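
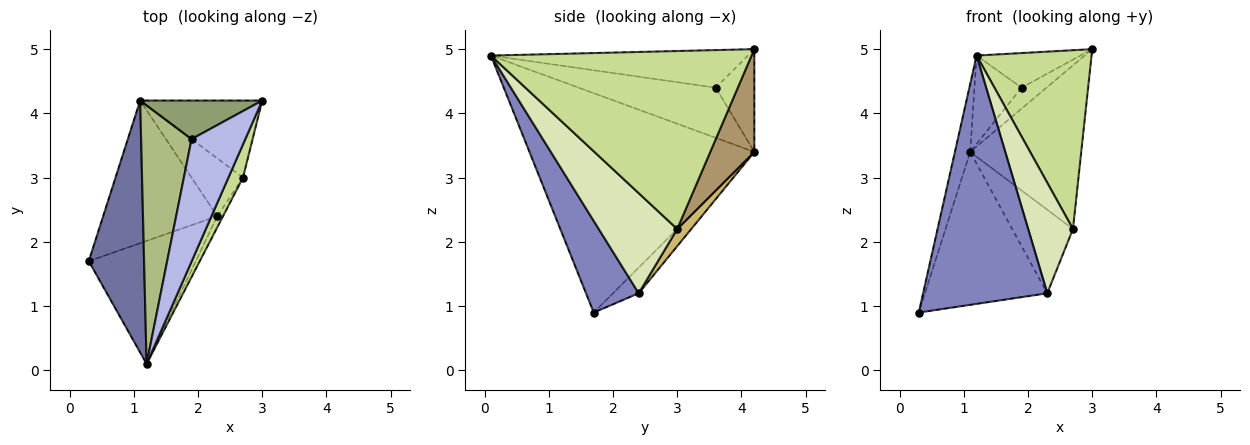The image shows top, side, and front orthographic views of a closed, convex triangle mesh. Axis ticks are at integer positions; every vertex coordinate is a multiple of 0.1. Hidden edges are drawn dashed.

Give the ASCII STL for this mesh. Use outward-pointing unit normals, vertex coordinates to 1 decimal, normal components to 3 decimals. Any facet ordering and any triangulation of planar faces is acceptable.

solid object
 facet normal -0.968 0.066 0.244
  outer loop
   vertex 1.1 4.2 3.4
   vertex 0.3 1.7 0.9
   vertex 1.2 0.1 4.9
  endloop
 endfacet
 facet normal 0.355 -0.838 -0.415
  outer loop
   vertex 2.3 2.4 1.2
   vertex 1.2 0.1 4.9
   vertex 0.3 1.7 0.9
  endloop
 endfacet
 facet normal -0.152 0.723 -0.674
  outer loop
   vertex 2.3 2.4 1.2
   vertex 0.3 1.7 0.9
   vertex 1.1 4.2 3.4
  endloop
 endfacet
 facet normal -0.559 0.226 0.798
  outer loop
   vertex 1.9 3.6 4.4
   vertex 1.2 0.1 4.9
   vertex 3.0 4.2 5.0
  endloop
 endfacet
 facet normal -0.595 0.384 0.706
  outer loop
   vertex 1.9 3.6 4.4
   vertex 3.0 4.2 5.0
   vertex 1.1 4.2 3.4
  endloop
 endfacet
 facet normal -0.685 0.235 0.689
  outer loop
   vertex 1.9 3.6 4.4
   vertex 1.1 4.2 3.4
   vertex 1.2 0.1 4.9
  endloop
 endfacet
 facet normal 0.912 -0.402 0.075
  outer loop
   vertex 2.7 3.0 2.2
   vertex 3.0 4.2 5.0
   vertex 1.2 0.1 4.9
  endloop
 endfacet
 facet normal 0.867 -0.495 -0.050
  outer loop
   vertex 2.7 3.0 2.2
   vertex 1.2 0.1 4.9
   vertex 2.3 2.4 1.2
  endloop
 endfacet
 facet normal 0.338 0.851 -0.401
  outer loop
   vertex 2.7 3.0 2.2
   vertex 1.1 4.2 3.4
   vertex 3.0 4.2 5.0
  endloop
 endfacet
 facet normal 0.186 0.808 -0.559
  outer loop
   vertex 2.7 3.0 2.2
   vertex 2.3 2.4 1.2
   vertex 1.1 4.2 3.4
  endloop
 endfacet
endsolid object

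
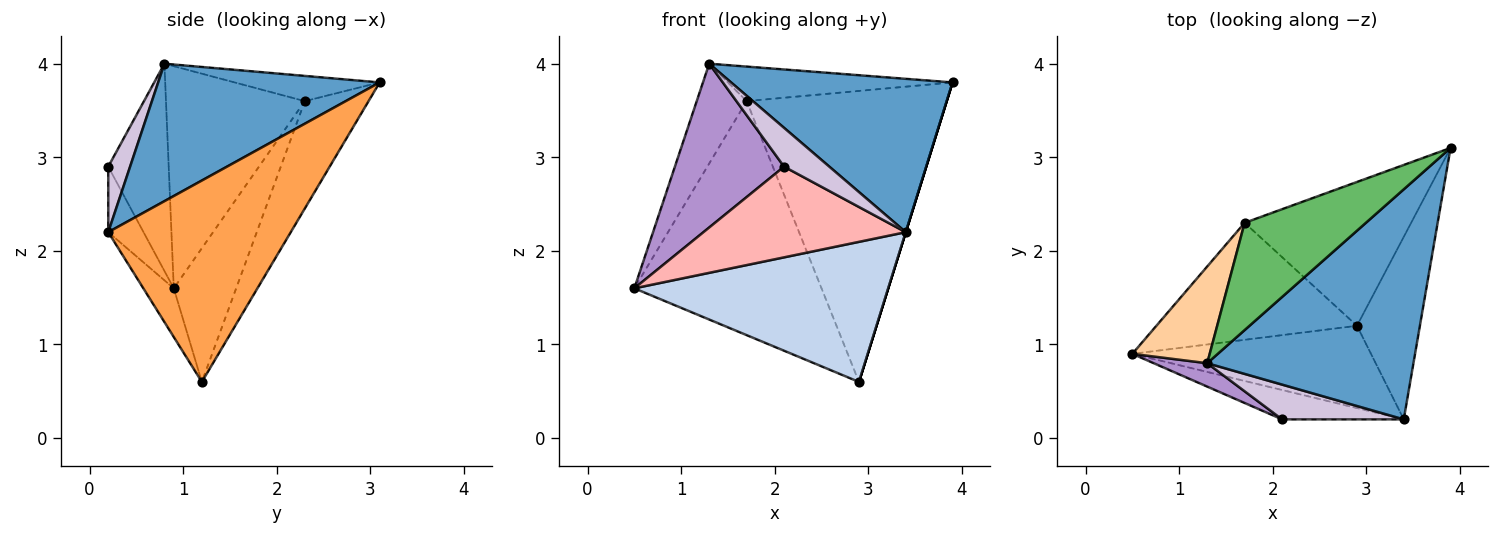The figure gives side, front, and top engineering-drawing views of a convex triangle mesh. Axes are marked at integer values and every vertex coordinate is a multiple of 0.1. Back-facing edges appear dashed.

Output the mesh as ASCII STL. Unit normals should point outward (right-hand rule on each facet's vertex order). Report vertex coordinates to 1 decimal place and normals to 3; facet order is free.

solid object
 facet normal 0.485 -0.485 0.728
  outer loop
   vertex 1.3 0.8 4.0
   vertex 3.4 0.2 2.2
   vertex 3.9 3.1 3.8
  endloop
 endfacet
 facet normal -0.103 -0.858 -0.504
  outer loop
   vertex 2.9 1.2 0.6
   vertex 3.4 0.2 2.2
   vertex 0.5 0.9 1.6
  endloop
 endfacet
 facet normal 0.954 0.000 -0.298
  outer loop
   vertex 2.9 1.2 0.6
   vertex 3.9 3.1 3.8
   vertex 3.4 0.2 2.2
  endloop
 endfacet
 facet normal -0.894 0.322 0.311
  outer loop
   vertex 1.7 2.3 3.6
   vertex 0.5 0.9 1.6
   vertex 1.3 0.8 4.0
  endloop
 endfacet
 facet normal -0.194 0.301 0.934
  outer loop
   vertex 1.7 2.3 3.6
   vertex 1.3 0.8 4.0
   vertex 3.9 3.1 3.8
  endloop
 endfacet
 facet normal -0.286 0.857 -0.429
  outer loop
   vertex 1.7 2.3 3.6
   vertex 2.9 1.2 0.6
   vertex 0.5 0.9 1.6
  endloop
 endfacet
 facet normal -0.275 0.862 -0.426
  outer loop
   vertex 1.7 2.3 3.6
   vertex 3.9 3.1 3.8
   vertex 2.9 1.2 0.6
  endloop
 endfacet
 facet normal -0.164 -0.939 -0.304
  outer loop
   vertex 2.1 0.2 2.9
   vertex 0.5 0.9 1.6
   vertex 3.4 0.2 2.2
  endloop
 endfacet
 facet normal -0.481 -0.868 0.124
  outer loop
   vertex 2.1 0.2 2.9
   vertex 1.3 0.8 4.0
   vertex 0.5 0.9 1.6
  endloop
 endfacet
 facet normal 0.338 -0.701 0.628
  outer loop
   vertex 2.1 0.2 2.9
   vertex 3.4 0.2 2.2
   vertex 1.3 0.8 4.0
  endloop
 endfacet
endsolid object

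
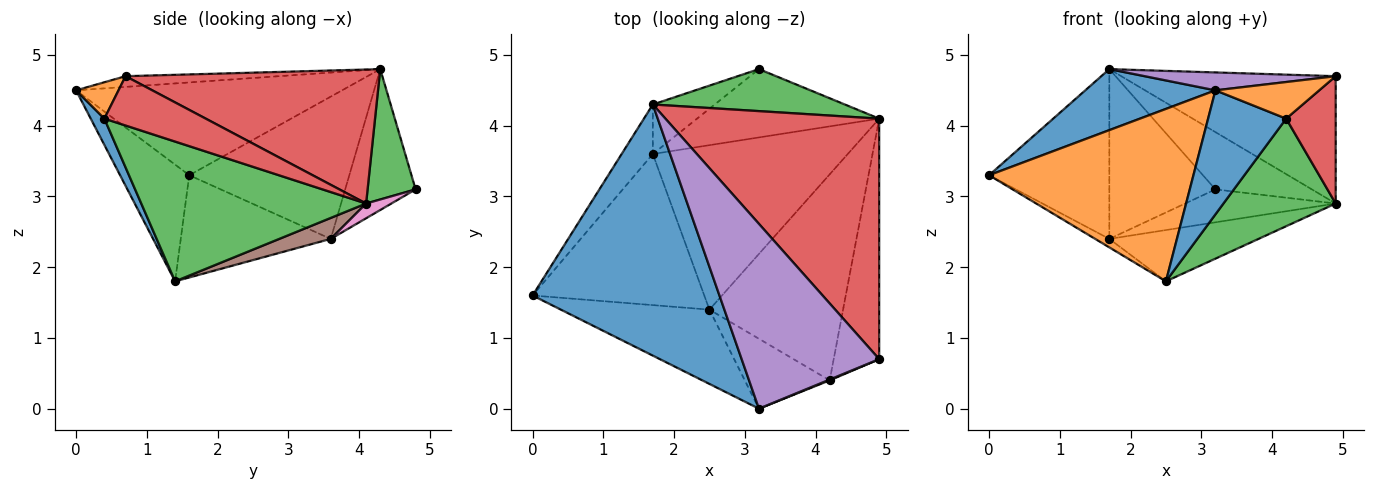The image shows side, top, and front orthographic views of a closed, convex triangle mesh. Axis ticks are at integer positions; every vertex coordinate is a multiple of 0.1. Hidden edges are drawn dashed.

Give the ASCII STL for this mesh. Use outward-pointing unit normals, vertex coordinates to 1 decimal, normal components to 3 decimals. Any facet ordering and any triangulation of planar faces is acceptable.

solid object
 facet normal -0.435 -0.213 0.875
  outer loop
   vertex 1.7 4.3 4.8
   vertex 0.0 1.6 3.3
   vertex 3.2 0.0 4.5
  endloop
 endfacet
 facet normal -0.297 -0.877 -0.378
  outer loop
   vertex 2.5 1.4 1.8
   vertex 3.2 0.0 4.5
   vertex 0.0 1.6 3.3
  endloop
 endfacet
 facet normal 0.373 0.748 0.549
  outer loop
   vertex 3.2 4.8 3.1
   vertex 1.7 4.3 4.8
   vertex 4.9 4.1 2.9
  endloop
 endfacet
 facet normal 0.485 0.409 0.773
  outer loop
   vertex 4.9 0.7 4.7
   vertex 4.9 4.1 2.9
   vertex 1.7 4.3 4.8
  endloop
 endfacet
 facet normal -0.077 -0.096 0.992
  outer loop
   vertex 4.9 0.7 4.7
   vertex 1.7 4.3 4.8
   vertex 3.2 0.0 4.5
  endloop
 endfacet
 facet normal 0.102 0.296 -0.950
  outer loop
   vertex 1.7 3.6 2.4
   vertex 4.9 4.1 2.9
   vertex 2.5 1.4 1.8
  endloop
 endfacet
 facet normal 0.073 0.433 -0.898
  outer loop
   vertex 1.7 3.6 2.4
   vertex 3.2 4.8 3.1
   vertex 4.9 4.1 2.9
  endloop
 endfacet
 facet normal -0.511 0.048 -0.858
  outer loop
   vertex 1.7 3.6 2.4
   vertex 2.5 1.4 1.8
   vertex 0.0 1.6 3.3
  endloop
 endfacet
 facet normal -0.787 0.592 -0.173
  outer loop
   vertex 1.7 3.6 2.4
   vertex 0.0 1.6 3.3
   vertex 1.7 4.3 4.8
  endloop
 endfacet
 facet normal -0.537 0.810 -0.236
  outer loop
   vertex 1.7 3.6 2.4
   vertex 1.7 4.3 4.8
   vertex 3.2 4.8 3.1
  endloop
 endfacet
 facet normal 0.150 -0.861 -0.486
  outer loop
   vertex 4.2 0.4 4.1
   vertex 3.2 0.0 4.5
   vertex 2.5 1.4 1.8
  endloop
 endfacet
 facet normal 0.379 -0.925 0.021
  outer loop
   vertex 4.2 0.4 4.1
   vertex 4.9 0.7 4.7
   vertex 3.2 0.0 4.5
  endloop
 endfacet
 facet normal 0.680 -0.339 -0.650
  outer loop
   vertex 4.2 0.4 4.1
   vertex 2.5 1.4 1.8
   vertex 4.9 4.1 2.9
  endloop
 endfacet
 facet normal 0.692 -0.338 -0.638
  outer loop
   vertex 4.2 0.4 4.1
   vertex 4.9 4.1 2.9
   vertex 4.9 0.7 4.7
  endloop
 endfacet
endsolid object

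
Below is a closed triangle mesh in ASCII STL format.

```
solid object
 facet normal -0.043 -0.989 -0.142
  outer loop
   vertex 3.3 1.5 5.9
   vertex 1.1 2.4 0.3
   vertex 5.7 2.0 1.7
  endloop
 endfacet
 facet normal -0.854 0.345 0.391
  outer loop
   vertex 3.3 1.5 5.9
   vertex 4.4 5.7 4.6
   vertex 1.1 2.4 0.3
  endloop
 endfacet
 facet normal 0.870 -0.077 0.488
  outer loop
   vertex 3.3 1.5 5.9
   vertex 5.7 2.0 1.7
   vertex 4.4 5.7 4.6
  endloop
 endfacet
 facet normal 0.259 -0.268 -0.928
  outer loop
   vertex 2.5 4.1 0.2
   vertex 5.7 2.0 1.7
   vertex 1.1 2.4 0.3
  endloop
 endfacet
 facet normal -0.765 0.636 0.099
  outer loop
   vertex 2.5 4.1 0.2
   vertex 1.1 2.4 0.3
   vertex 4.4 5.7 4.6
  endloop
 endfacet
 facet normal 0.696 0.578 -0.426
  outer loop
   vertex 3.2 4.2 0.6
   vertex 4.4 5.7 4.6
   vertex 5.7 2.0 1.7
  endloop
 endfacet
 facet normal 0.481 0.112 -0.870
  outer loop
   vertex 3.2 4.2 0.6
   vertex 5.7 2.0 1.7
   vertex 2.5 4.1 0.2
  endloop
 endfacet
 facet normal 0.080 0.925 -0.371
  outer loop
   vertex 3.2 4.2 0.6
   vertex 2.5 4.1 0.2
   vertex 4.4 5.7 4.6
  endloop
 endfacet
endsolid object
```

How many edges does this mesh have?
12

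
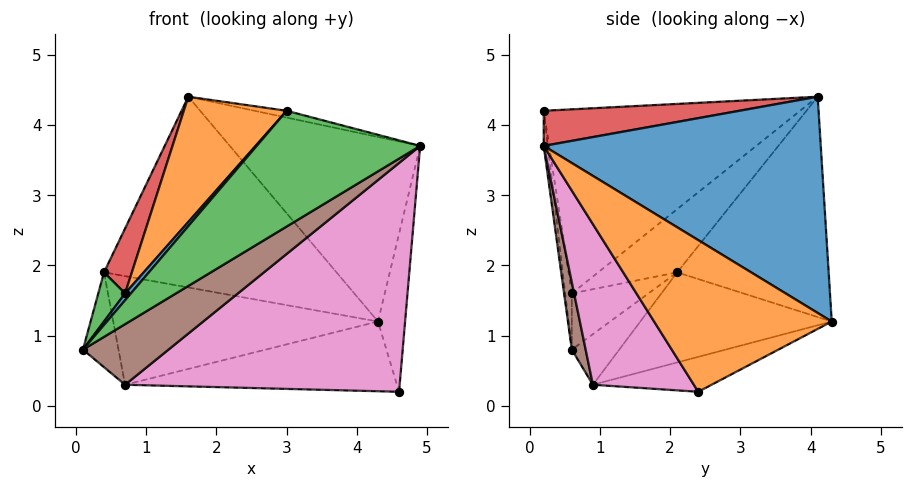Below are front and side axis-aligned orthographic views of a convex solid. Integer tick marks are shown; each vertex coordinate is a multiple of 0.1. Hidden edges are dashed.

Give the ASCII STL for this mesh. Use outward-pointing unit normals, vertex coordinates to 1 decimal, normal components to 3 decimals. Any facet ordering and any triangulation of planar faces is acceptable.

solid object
 facet normal 0.665 0.457 0.590
  outer loop
   vertex 1.6 4.1 4.4
   vertex 4.9 0.2 3.7
   vertex 4.3 4.3 1.2
  endloop
 endfacet
 facet normal 0.989 0.151 0.010
  outer loop
   vertex 4.6 2.4 0.2
   vertex 4.3 4.3 1.2
   vertex 4.9 0.2 3.7
  endloop
 endfacet
 facet normal -0.025 -0.995 -0.096
  outer loop
   vertex 3.0 0.2 4.2
   vertex 0.1 0.6 0.8
   vertex 4.9 0.2 3.7
  endloop
 endfacet
 facet normal 0.254 0.042 0.966
  outer loop
   vertex 3.0 0.2 4.2
   vertex 4.9 0.2 3.7
   vertex 1.6 4.1 4.4
  endloop
 endfacet
 facet normal -0.505 0.776 -0.378
  outer loop
   vertex 0.4 2.1 1.9
   vertex 1.6 4.1 4.4
   vertex 4.3 4.3 1.2
  endloop
 endfacet
 facet normal 0.148 -0.916 -0.372
  outer loop
   vertex 0.7 0.9 0.3
   vertex 4.9 0.2 3.7
   vertex 0.1 0.6 0.8
  endloop
 endfacet
 facet normal 0.293 -0.798 -0.527
  outer loop
   vertex 0.7 0.9 0.3
   vertex 4.6 2.4 0.2
   vertex 4.9 0.2 3.7
  endloop
 endfacet
 facet normal -0.189 0.434 -0.881
  outer loop
   vertex 0.7 0.9 0.3
   vertex 4.3 4.3 1.2
   vertex 4.6 2.4 0.2
  endloop
 endfacet
 facet normal -0.686 0.514 -0.514
  outer loop
   vertex 0.7 0.9 0.3
   vertex 0.1 0.6 0.8
   vertex 0.4 2.1 1.9
  endloop
 endfacet
 facet normal -0.476 0.658 -0.583
  outer loop
   vertex 0.7 0.9 0.3
   vertex 0.4 2.1 1.9
   vertex 4.3 4.3 1.2
  endloop
 endfacet
 facet normal -0.655 -0.573 0.492
  outer loop
   vertex 0.7 0.6 1.6
   vertex 0.1 0.6 0.8
   vertex 3.0 0.2 4.2
  endloop
 endfacet
 facet normal -0.738 -0.296 0.607
  outer loop
   vertex 0.7 0.6 1.6
   vertex 3.0 0.2 4.2
   vertex 1.6 4.1 4.4
  endloop
 endfacet
 facet normal -0.770 -0.270 0.578
  outer loop
   vertex 0.7 0.6 1.6
   vertex 0.4 2.1 1.9
   vertex 0.1 0.6 0.8
  endloop
 endfacet
 facet normal -0.766 -0.270 0.584
  outer loop
   vertex 0.7 0.6 1.6
   vertex 1.6 4.1 4.4
   vertex 0.4 2.1 1.9
  endloop
 endfacet
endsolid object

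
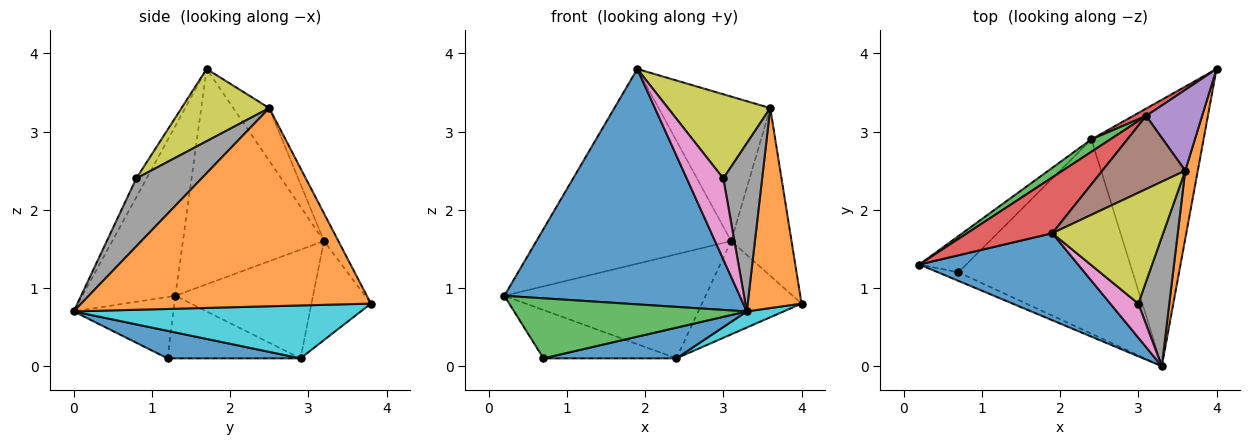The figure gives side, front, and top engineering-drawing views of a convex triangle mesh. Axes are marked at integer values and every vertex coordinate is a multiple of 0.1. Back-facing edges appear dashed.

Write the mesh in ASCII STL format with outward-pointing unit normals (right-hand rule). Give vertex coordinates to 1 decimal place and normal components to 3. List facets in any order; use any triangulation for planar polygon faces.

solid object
 facet normal -0.348 -0.879 0.325
  outer loop
   vertex 1.9 1.7 3.8
   vertex 0.2 1.3 0.9
   vertex 3.3 0.0 0.7
  endloop
 endfacet
 facet normal 0.981 -0.182 0.062
  outer loop
   vertex 3.6 2.5 3.3
   vertex 3.3 0.0 0.7
   vertex 4.0 3.8 0.8
  endloop
 endfacet
 facet normal -0.391 -0.911 -0.130
  outer loop
   vertex 0.7 1.2 0.1
   vertex 3.3 0.0 0.7
   vertex 0.2 1.3 0.9
  endloop
 endfacet
 facet normal -0.571 0.789 0.226
  outer loop
   vertex 3.1 3.2 1.6
   vertex 0.2 1.3 0.9
   vertex 1.9 1.7 3.8
  endloop
 endfacet
 facet normal -0.210 0.881 0.424
  outer loop
   vertex 3.1 3.2 1.6
   vertex 3.6 2.5 3.3
   vertex 4.0 3.8 0.8
  endloop
 endfacet
 facet normal -0.276 0.858 0.434
  outer loop
   vertex 3.1 3.2 1.6
   vertex 1.9 1.7 3.8
   vertex 3.6 2.5 3.3
  endloop
 endfacet
 facet normal -0.252 -0.892 0.375
  outer loop
   vertex 3.0 0.8 2.4
   vertex 1.9 1.7 3.8
   vertex 3.3 0.0 0.7
  endloop
 endfacet
 facet normal 0.800 -0.476 0.365
  outer loop
   vertex 3.0 0.8 2.4
   vertex 3.3 0.0 0.7
   vertex 3.6 2.5 3.3
  endloop
 endfacet
 facet normal 0.461 -0.537 0.707
  outer loop
   vertex 3.0 0.8 2.4
   vertex 3.6 2.5 3.3
   vertex 1.9 1.7 3.8
  endloop
 endfacet
 facet normal 0.426 -0.055 -0.903
  outer loop
   vertex 2.4 2.9 0.1
   vertex 4.0 3.8 0.8
   vertex 3.3 0.0 0.7
  endloop
 endfacet
 facet normal 0.154 -0.154 -0.976
  outer loop
   vertex 2.4 2.9 0.1
   vertex 3.3 0.0 0.7
   vertex 0.7 1.2 0.1
  endloop
 endfacet
 facet normal -0.625 0.625 -0.469
  outer loop
   vertex 2.4 2.9 0.1
   vertex 0.7 1.2 0.1
   vertex 0.2 1.3 0.9
  endloop
 endfacet
 facet normal -0.562 0.821 0.098
  outer loop
   vertex 2.4 2.9 0.1
   vertex 0.2 1.3 0.9
   vertex 3.1 3.2 1.6
  endloop
 endfacet
 facet normal -0.511 0.857 0.067
  outer loop
   vertex 2.4 2.9 0.1
   vertex 3.1 3.2 1.6
   vertex 4.0 3.8 0.8
  endloop
 endfacet
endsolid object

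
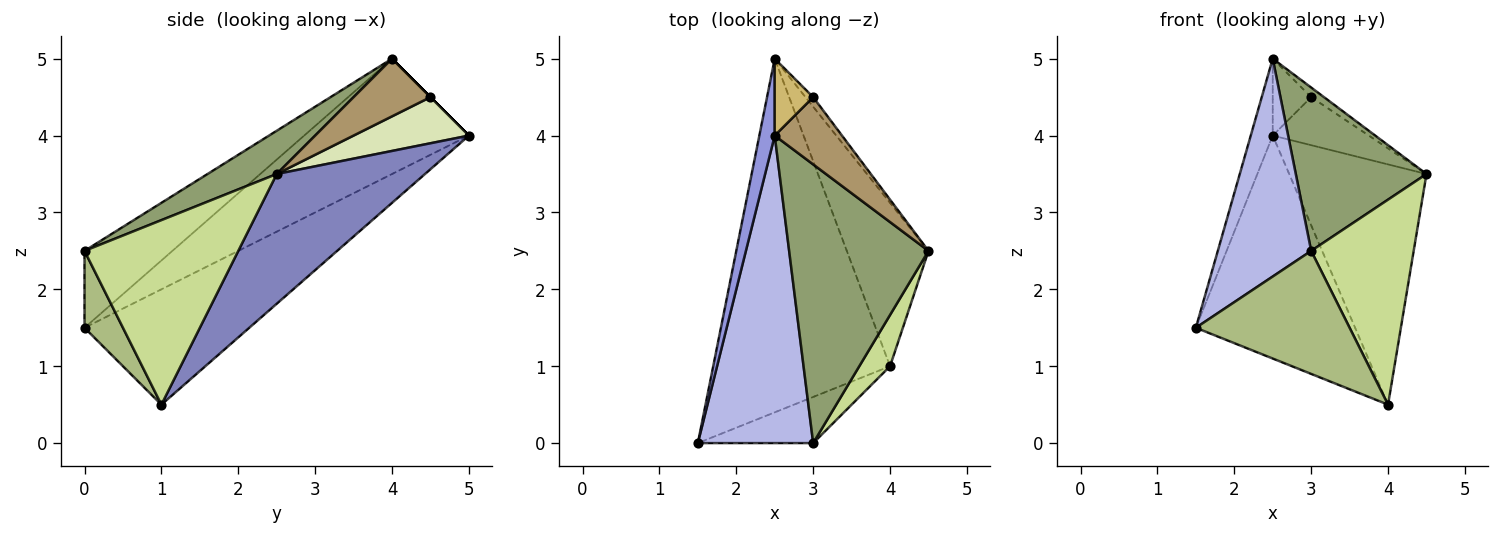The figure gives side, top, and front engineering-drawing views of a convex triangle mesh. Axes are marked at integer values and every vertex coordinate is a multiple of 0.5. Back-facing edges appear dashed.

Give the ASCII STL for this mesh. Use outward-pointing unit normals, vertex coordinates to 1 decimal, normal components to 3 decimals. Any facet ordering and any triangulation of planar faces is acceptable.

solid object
 facet normal -0.483 0.467 -0.741
  outer loop
   vertex 4.0 1.0 0.5
   vertex 1.5 0.0 1.5
   vertex 2.5 5.0 4.0
  endloop
 endfacet
 facet normal 0.666 0.617 -0.419
  outer loop
   vertex 4.0 1.0 0.5
   vertex 2.5 5.0 4.0
   vertex 4.5 2.5 3.5
  endloop
 endfacet
 facet normal -0.983 0.131 0.131
  outer loop
   vertex 2.5 4.0 5.0
   vertex 2.5 5.0 4.0
   vertex 1.5 0.0 1.5
  endloop
 endfacet
 facet normal -0.478 -0.508 0.717
  outer loop
   vertex 3.0 0.0 2.5
   vertex 2.5 4.0 5.0
   vertex 1.5 0.0 1.5
  endloop
 endfacet
 facet normal 0.259 -0.489 0.833
  outer loop
   vertex 3.0 0.0 2.5
   vertex 4.5 2.5 3.5
   vertex 2.5 4.0 5.0
  endloop
 endfacet
 facet normal 0.228 -0.912 -0.342
  outer loop
   vertex 3.0 0.0 2.5
   vertex 1.5 0.0 1.5
   vertex 4.0 1.0 0.5
  endloop
 endfacet
 facet normal 0.824 -0.549 0.137
  outer loop
   vertex 3.0 0.0 2.5
   vertex 4.0 1.0 0.5
   vertex 4.5 2.5 3.5
  endloop
 endfacet
 facet normal 0.762 0.635 -0.127
  outer loop
   vertex 3.0 4.5 4.5
   vertex 4.5 2.5 3.5
   vertex 2.5 5.0 4.0
  endloop
 endfacet
 facet normal 0.647 0.108 0.755
  outer loop
   vertex 3.0 4.5 4.5
   vertex 2.5 4.0 5.0
   vertex 4.5 2.5 3.5
  endloop
 endfacet
 facet normal 0.000 0.707 0.707
  outer loop
   vertex 3.0 4.5 4.5
   vertex 2.5 5.0 4.0
   vertex 2.5 4.0 5.0
  endloop
 endfacet
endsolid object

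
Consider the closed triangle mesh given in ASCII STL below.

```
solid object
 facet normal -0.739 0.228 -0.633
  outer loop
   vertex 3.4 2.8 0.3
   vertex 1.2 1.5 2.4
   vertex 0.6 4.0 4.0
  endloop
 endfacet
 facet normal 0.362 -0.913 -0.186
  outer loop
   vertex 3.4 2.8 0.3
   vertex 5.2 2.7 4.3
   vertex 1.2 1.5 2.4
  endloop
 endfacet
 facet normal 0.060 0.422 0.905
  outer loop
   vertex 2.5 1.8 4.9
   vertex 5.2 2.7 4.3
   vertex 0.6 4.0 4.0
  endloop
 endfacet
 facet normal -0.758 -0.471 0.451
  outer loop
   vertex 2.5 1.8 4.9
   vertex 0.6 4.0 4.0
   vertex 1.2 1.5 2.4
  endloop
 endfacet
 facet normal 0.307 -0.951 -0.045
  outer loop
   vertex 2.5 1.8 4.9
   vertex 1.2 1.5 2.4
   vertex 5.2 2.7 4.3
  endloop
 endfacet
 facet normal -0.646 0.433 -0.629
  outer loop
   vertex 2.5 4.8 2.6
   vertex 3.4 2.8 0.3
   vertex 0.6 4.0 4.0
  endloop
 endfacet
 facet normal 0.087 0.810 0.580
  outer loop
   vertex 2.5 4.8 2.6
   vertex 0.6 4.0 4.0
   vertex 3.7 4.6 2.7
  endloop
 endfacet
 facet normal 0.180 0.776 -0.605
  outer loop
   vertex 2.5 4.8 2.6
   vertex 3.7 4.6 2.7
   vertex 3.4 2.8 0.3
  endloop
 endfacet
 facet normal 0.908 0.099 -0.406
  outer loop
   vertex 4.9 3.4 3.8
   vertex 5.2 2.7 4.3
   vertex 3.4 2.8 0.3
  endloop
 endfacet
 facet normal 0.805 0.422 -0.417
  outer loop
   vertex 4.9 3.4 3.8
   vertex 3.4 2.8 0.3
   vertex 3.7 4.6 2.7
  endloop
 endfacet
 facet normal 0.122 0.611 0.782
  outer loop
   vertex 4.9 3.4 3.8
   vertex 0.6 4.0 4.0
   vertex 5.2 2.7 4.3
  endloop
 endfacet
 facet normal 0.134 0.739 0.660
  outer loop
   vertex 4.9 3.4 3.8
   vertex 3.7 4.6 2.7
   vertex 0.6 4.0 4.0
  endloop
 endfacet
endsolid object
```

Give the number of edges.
18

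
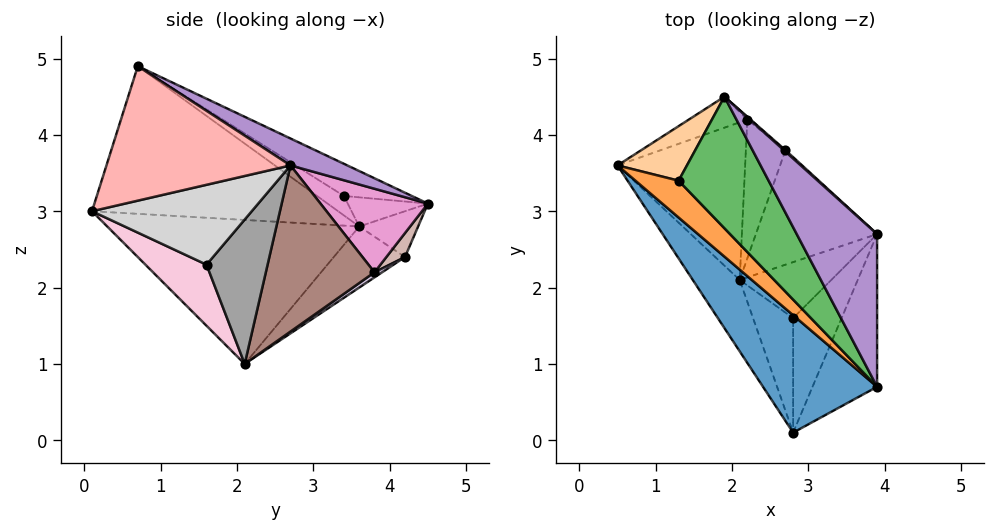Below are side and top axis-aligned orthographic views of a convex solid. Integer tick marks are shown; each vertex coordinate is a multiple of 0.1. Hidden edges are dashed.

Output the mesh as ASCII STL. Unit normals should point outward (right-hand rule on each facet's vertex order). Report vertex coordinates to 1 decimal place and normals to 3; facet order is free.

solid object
 facet normal -0.712 -0.436 0.550
  outer loop
   vertex 2.8 0.1 3.0
   vertex 3.9 0.7 4.9
   vertex 0.5 3.6 2.8
  endloop
 endfacet
 facet normal -0.800 -0.541 -0.261
  outer loop
   vertex 2.8 0.1 3.0
   vertex 0.5 3.6 2.8
   vertex 2.1 2.1 1.0
  endloop
 endfacet
 facet normal -0.405 0.175 0.897
  outer loop
   vertex 1.3 3.4 3.2
   vertex 0.5 3.6 2.8
   vertex 3.9 0.7 4.9
  endloop
 endfacet
 facet normal -0.371 0.283 0.884
  outer loop
   vertex 1.3 3.4 3.2
   vertex 1.9 4.5 3.1
   vertex 0.5 3.6 2.8
  endloop
 endfacet
 facet normal -0.325 0.260 0.909
  outer loop
   vertex 1.3 3.4 3.2
   vertex 3.9 0.7 4.9
   vertex 1.9 4.5 3.1
  endloop
 endfacet
 facet normal -0.390 0.774 -0.499
  outer loop
   vertex 2.2 4.2 2.4
   vertex 0.5 3.6 2.8
   vertex 1.9 4.5 3.1
  endloop
 endfacet
 facet normal -0.367 0.528 -0.766
  outer loop
   vertex 2.2 4.2 2.4
   vertex 2.1 2.1 1.0
   vertex 0.5 3.6 2.8
  endloop
 endfacet
 facet normal 0.868 -0.271 -0.417
  outer loop
   vertex 3.9 2.7 3.6
   vertex 3.9 0.7 4.9
   vertex 2.8 0.1 3.0
  endloop
 endfacet
 facet normal 0.270 0.525 0.807
  outer loop
   vertex 3.9 2.7 3.6
   vertex 1.9 4.5 3.1
   vertex 3.9 0.7 4.9
  endloop
 endfacet
 facet normal 0.107 0.548 -0.830
  outer loop
   vertex 2.7 3.8 2.2
   vertex 2.1 2.1 1.0
   vertex 2.2 4.2 2.4
  endloop
 endfacet
 facet normal 0.801 0.130 -0.584
  outer loop
   vertex 2.7 3.8 2.2
   vertex 3.9 2.7 3.6
   vertex 2.1 2.1 1.0
  endloop
 endfacet
 facet normal 0.602 0.794 -0.082
  outer loop
   vertex 2.7 3.8 2.2
   vertex 2.2 4.2 2.4
   vertex 1.9 4.5 3.1
  endloop
 endfacet
 facet normal 0.667 0.745 0.014
  outer loop
   vertex 2.7 3.8 2.2
   vertex 1.9 4.5 3.1
   vertex 3.9 2.7 3.6
  endloop
 endfacet
 facet normal 0.810 -0.248 -0.532
  outer loop
   vertex 2.8 1.6 2.3
   vertex 2.8 0.1 3.0
   vertex 2.1 2.1 1.0
  endloop
 endfacet
 facet normal 0.826 -0.207 -0.524
  outer loop
   vertex 2.8 1.6 2.3
   vertex 2.1 2.1 1.0
   vertex 3.9 2.7 3.6
  endloop
 endfacet
 facet normal 0.831 -0.235 -0.504
  outer loop
   vertex 2.8 1.6 2.3
   vertex 3.9 2.7 3.6
   vertex 2.8 0.1 3.0
  endloop
 endfacet
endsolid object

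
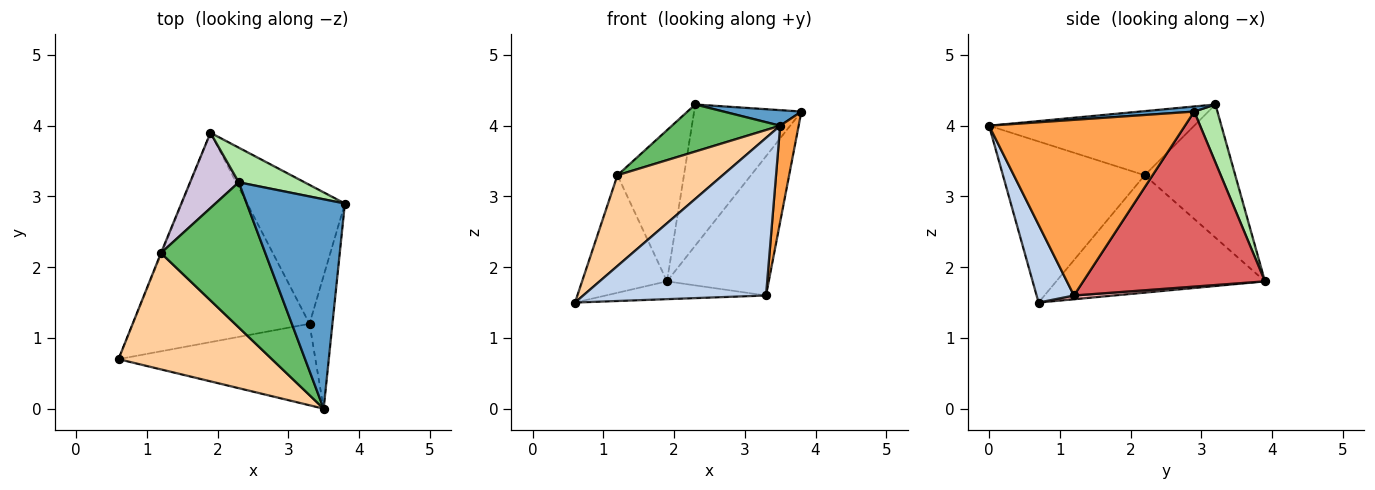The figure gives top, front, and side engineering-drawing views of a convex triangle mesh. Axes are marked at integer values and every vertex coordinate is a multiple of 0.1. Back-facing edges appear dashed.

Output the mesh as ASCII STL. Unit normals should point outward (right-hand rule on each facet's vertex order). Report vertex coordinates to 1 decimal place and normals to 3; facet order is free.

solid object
 facet normal 0.052 -0.074 0.996
  outer loop
   vertex 2.3 3.2 4.3
   vertex 3.5 0.0 4.0
   vertex 3.8 2.9 4.2
  endloop
 endfacet
 facet normal 0.179 -0.874 -0.452
  outer loop
   vertex 3.3 1.2 1.6
   vertex 3.5 0.0 4.0
   vertex 0.6 0.7 1.5
  endloop
 endfacet
 facet normal 0.987 -0.093 -0.129
  outer loop
   vertex 3.3 1.2 1.6
   vertex 3.8 2.9 4.2
   vertex 3.5 0.0 4.0
  endloop
 endfacet
 facet normal -0.638 -0.474 0.607
  outer loop
   vertex 1.2 2.2 3.3
   vertex 0.6 0.7 1.5
   vertex 3.5 0.0 4.0
  endloop
 endfacet
 facet normal -0.505 -0.266 0.821
  outer loop
   vertex 1.2 2.2 3.3
   vertex 3.5 0.0 4.0
   vertex 2.3 3.2 4.3
  endloop
 endfacet
 facet normal 0.206 0.950 0.233
  outer loop
   vertex 1.9 3.9 1.8
   vertex 2.3 3.2 4.3
   vertex 3.8 2.9 4.2
  endloop
 endfacet
 facet normal 0.784 0.439 -0.438
  outer loop
   vertex 1.9 3.9 1.8
   vertex 3.8 2.9 4.2
   vertex 3.3 1.2 1.6
  endloop
 endfacet
 facet normal 0.021 0.085 -0.996
  outer loop
   vertex 1.9 3.9 1.8
   vertex 3.3 1.2 1.6
   vertex 0.6 0.7 1.5
  endloop
 endfacet
 facet normal -0.926 0.377 -0.005
  outer loop
   vertex 1.9 3.9 1.8
   vertex 0.6 0.7 1.5
   vertex 1.2 2.2 3.3
  endloop
 endfacet
 facet normal -0.773 0.568 0.283
  outer loop
   vertex 1.9 3.9 1.8
   vertex 1.2 2.2 3.3
   vertex 2.3 3.2 4.3
  endloop
 endfacet
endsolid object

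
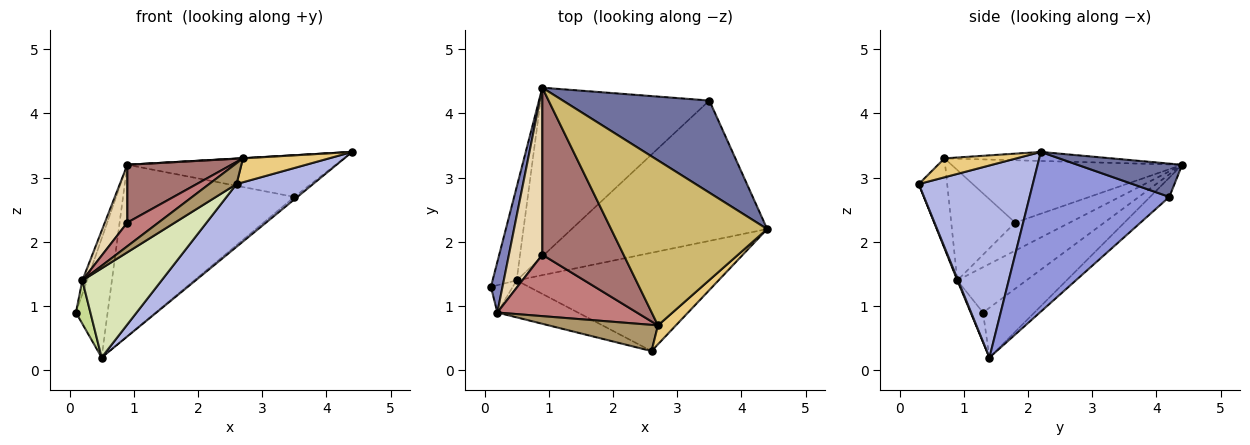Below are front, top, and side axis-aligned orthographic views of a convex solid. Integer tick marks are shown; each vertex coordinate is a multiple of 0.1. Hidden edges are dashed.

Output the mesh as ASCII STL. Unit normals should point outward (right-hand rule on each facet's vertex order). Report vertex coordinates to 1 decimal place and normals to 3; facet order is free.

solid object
 facet normal 0.203 0.403 0.892
  outer loop
   vertex 3.5 4.2 2.7
   vertex 0.9 4.4 3.2
   vertex 4.4 2.2 3.4
  endloop
 endfacet
 facet normal -0.967 0.067 0.247
  outer loop
   vertex 0.2 0.9 1.4
   vertex 0.9 4.4 3.2
   vertex 0.1 1.3 0.9
  endloop
 endfacet
 facet normal 0.633 0.014 -0.774
  outer loop
   vertex 0.5 1.4 0.2
   vertex 3.5 4.2 2.7
   vertex 4.4 2.2 3.4
  endloop
 endfacet
 facet normal 0.626 -0.420 -0.658
  outer loop
   vertex 0.5 1.4 0.2
   vertex 4.4 2.2 3.4
   vertex 2.6 0.3 2.9
  endloop
 endfacet
 facet normal -0.787 0.485 -0.380
  outer loop
   vertex 0.5 1.4 0.2
   vertex 0.1 1.3 0.9
   vertex 0.9 4.4 3.2
  endloop
 endfacet
 facet normal -0.080 0.710 -0.700
  outer loop
   vertex 0.5 1.4 0.2
   vertex 0.9 4.4 3.2
   vertex 3.5 4.2 2.7
  endloop
 endfacet
 facet normal -0.585 -0.686 -0.432
  outer loop
   vertex 0.5 1.4 0.2
   vertex 0.2 0.9 1.4
   vertex 0.1 1.3 0.9
  endloop
 endfacet
 facet normal 0.008 -0.924 -0.383
  outer loop
   vertex 0.5 1.4 0.2
   vertex 2.6 0.3 2.9
   vertex 0.2 0.9 1.4
  endloop
 endfacet
 facet normal -0.542 -0.523 0.658
  outer loop
   vertex 2.7 0.7 3.3
   vertex 0.2 0.9 1.4
   vertex 2.6 0.3 2.9
  endloop
 endfacet
 facet normal -0.058 -0.001 0.998
  outer loop
   vertex 2.7 0.7 3.3
   vertex 4.4 2.2 3.4
   vertex 0.9 4.4 3.2
  endloop
 endfacet
 facet normal 0.548 -0.656 0.519
  outer loop
   vertex 2.7 0.7 3.3
   vertex 2.6 0.3 2.9
   vertex 4.4 2.2 3.4
  endloop
 endfacet
 facet normal -0.622 -0.256 0.740
  outer loop
   vertex 0.9 1.8 2.3
   vertex 0.9 4.4 3.2
   vertex 0.2 0.9 1.4
  endloop
 endfacet
 facet normal -0.587 -0.265 0.765
  outer loop
   vertex 0.9 1.8 2.3
   vertex 2.7 0.7 3.3
   vertex 0.9 4.4 3.2
  endloop
 endfacet
 facet normal -0.594 -0.289 0.751
  outer loop
   vertex 0.9 1.8 2.3
   vertex 0.2 0.9 1.4
   vertex 2.7 0.7 3.3
  endloop
 endfacet
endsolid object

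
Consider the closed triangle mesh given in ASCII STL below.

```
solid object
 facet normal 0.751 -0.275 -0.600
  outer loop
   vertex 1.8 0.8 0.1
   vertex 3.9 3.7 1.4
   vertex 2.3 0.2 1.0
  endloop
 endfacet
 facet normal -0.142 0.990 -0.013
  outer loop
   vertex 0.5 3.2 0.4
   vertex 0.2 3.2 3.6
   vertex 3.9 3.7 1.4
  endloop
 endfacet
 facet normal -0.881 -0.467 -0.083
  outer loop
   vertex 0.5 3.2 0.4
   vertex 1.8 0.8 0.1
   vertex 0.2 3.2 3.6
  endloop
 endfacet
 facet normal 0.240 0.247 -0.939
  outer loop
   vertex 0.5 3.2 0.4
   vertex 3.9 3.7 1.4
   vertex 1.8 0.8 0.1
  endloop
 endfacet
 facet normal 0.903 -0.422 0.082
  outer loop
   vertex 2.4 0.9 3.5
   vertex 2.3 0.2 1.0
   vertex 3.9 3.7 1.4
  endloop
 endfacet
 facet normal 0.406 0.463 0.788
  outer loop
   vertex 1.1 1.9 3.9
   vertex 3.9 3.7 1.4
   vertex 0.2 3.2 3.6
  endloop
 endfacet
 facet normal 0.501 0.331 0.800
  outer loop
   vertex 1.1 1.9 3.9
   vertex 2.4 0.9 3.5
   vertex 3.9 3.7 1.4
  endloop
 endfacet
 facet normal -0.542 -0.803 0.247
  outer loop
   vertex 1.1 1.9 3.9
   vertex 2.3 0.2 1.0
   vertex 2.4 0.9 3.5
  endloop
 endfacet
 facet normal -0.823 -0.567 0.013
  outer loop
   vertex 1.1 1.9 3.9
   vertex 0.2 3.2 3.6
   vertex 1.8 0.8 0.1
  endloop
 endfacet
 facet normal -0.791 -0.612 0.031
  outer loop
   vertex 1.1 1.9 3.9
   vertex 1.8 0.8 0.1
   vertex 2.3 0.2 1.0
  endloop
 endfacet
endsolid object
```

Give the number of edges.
15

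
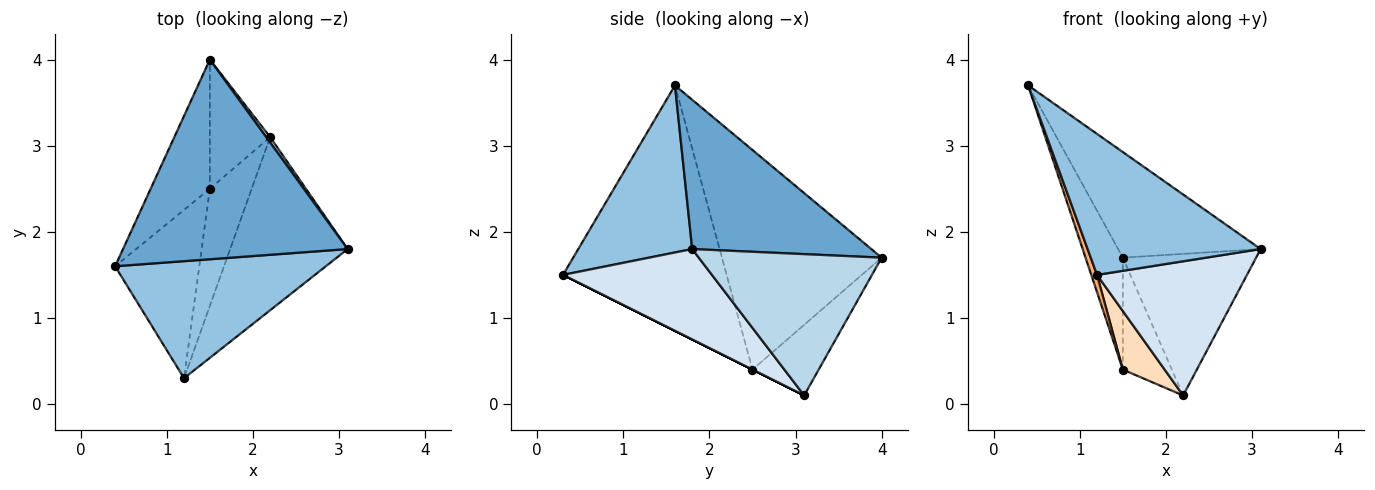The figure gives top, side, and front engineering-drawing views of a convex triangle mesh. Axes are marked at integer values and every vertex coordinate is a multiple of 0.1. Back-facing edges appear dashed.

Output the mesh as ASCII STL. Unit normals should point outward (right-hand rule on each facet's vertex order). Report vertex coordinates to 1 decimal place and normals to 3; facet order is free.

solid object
 facet normal 0.507 0.403 0.762
  outer loop
   vertex 1.5 4.0 1.7
   vertex 0.4 1.6 3.7
   vertex 3.1 1.8 1.8
  endloop
 endfacet
 facet normal 0.452 -0.686 0.570
  outer loop
   vertex 1.2 0.3 1.5
   vertex 3.1 1.8 1.8
   vertex 0.4 1.6 3.7
  endloop
 endfacet
 facet normal 0.808 0.589 0.022
  outer loop
   vertex 2.2 3.1 0.1
   vertex 1.5 4.0 1.7
   vertex 3.1 1.8 1.8
  endloop
 endfacet
 facet normal 0.520 -0.523 -0.675
  outer loop
   vertex 2.2 3.1 0.1
   vertex 3.1 1.8 1.8
   vertex 1.2 0.3 1.5
  endloop
 endfacet
 facet normal -0.942 0.220 -0.254
  outer loop
   vertex 1.5 2.5 0.4
   vertex 0.4 1.6 3.7
   vertex 1.5 4.0 1.7
  endloop
 endfacet
 facet normal -0.945 -0.033 -0.324
  outer loop
   vertex 1.5 2.5 0.4
   vertex 1.2 0.3 1.5
   vertex 0.4 1.6 3.7
  endloop
 endfacet
 facet normal -0.663 0.490 -0.566
  outer loop
   vertex 1.5 2.5 0.4
   vertex 1.5 4.0 1.7
   vertex 2.2 3.1 0.1
  endloop
 endfacet
 facet normal 0.000 -0.447 -0.894
  outer loop
   vertex 1.5 2.5 0.4
   vertex 2.2 3.1 0.1
   vertex 1.2 0.3 1.5
  endloop
 endfacet
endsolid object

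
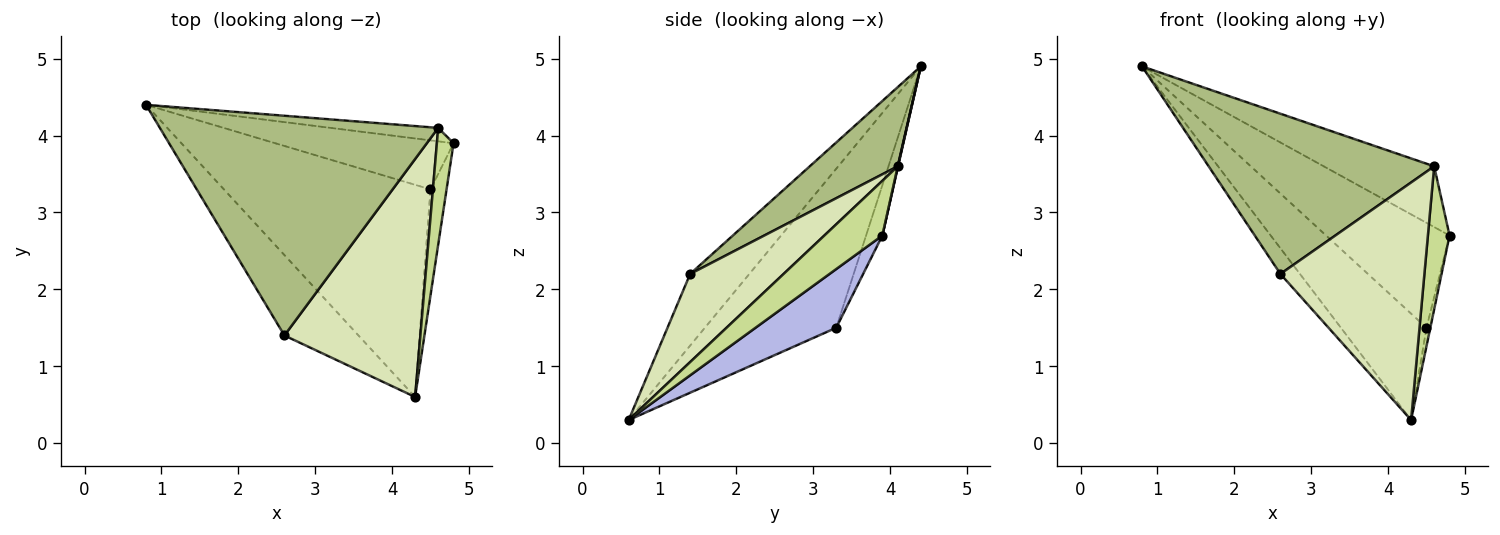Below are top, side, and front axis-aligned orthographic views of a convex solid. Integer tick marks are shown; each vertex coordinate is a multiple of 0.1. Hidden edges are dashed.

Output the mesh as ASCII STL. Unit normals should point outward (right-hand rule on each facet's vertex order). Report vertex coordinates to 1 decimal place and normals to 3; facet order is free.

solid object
 facet normal -0.678 0.224 -0.701
  outer loop
   vertex 2.6 1.4 2.2
   vertex 0.8 4.4 4.9
   vertex 4.3 0.6 0.3
  endloop
 endfacet
 facet normal -0.119 0.900 -0.420
  outer loop
   vertex 4.5 3.3 1.5
   vertex 0.8 4.4 4.9
   vertex 4.8 3.9 2.7
  endloop
 endfacet
 facet normal -0.567 0.369 -0.736
  outer loop
   vertex 4.5 3.3 1.5
   vertex 4.3 0.6 0.3
   vertex 0.8 4.4 4.9
  endloop
 endfacet
 facet normal 0.963 0.046 -0.264
  outer loop
   vertex 4.5 3.3 1.5
   vertex 4.8 3.9 2.7
   vertex 4.3 0.6 0.3
  endloop
 endfacet
 facet normal 0.003 0.976 -0.216
  outer loop
   vertex 4.6 4.1 3.6
   vertex 4.8 3.9 2.7
   vertex 0.8 4.4 4.9
  endloop
 endfacet
 facet normal 0.224 -0.574 0.787
  outer loop
   vertex 4.6 4.1 3.6
   vertex 0.8 4.4 4.9
   vertex 2.6 1.4 2.2
  endloop
 endfacet
 facet normal 0.901 -0.336 0.275
  outer loop
   vertex 4.6 4.1 3.6
   vertex 4.3 0.6 0.3
   vertex 4.8 3.9 2.7
  endloop
 endfacet
 facet normal 0.417 -0.642 0.643
  outer loop
   vertex 4.6 4.1 3.6
   vertex 2.6 1.4 2.2
   vertex 4.3 0.6 0.3
  endloop
 endfacet
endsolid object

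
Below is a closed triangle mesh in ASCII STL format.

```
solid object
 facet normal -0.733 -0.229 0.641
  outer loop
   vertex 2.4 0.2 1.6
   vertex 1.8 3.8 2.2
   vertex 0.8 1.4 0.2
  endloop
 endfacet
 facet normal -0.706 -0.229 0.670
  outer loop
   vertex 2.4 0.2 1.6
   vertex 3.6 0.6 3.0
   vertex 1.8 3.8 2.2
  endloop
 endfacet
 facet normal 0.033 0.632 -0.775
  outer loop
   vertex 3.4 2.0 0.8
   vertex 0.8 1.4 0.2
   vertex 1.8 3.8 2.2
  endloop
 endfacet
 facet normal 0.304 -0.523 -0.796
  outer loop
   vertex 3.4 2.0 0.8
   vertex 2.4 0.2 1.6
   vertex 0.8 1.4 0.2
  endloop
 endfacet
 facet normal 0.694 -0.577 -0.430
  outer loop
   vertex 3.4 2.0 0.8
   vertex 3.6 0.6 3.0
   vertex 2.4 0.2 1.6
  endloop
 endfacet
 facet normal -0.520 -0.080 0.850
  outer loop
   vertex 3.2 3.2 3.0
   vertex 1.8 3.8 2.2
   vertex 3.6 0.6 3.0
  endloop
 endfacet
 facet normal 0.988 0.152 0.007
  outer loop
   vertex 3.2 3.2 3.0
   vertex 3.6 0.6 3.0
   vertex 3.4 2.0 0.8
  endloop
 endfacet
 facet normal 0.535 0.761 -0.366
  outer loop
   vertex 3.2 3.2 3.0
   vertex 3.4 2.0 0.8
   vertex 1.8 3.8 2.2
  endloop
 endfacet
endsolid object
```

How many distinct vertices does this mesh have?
6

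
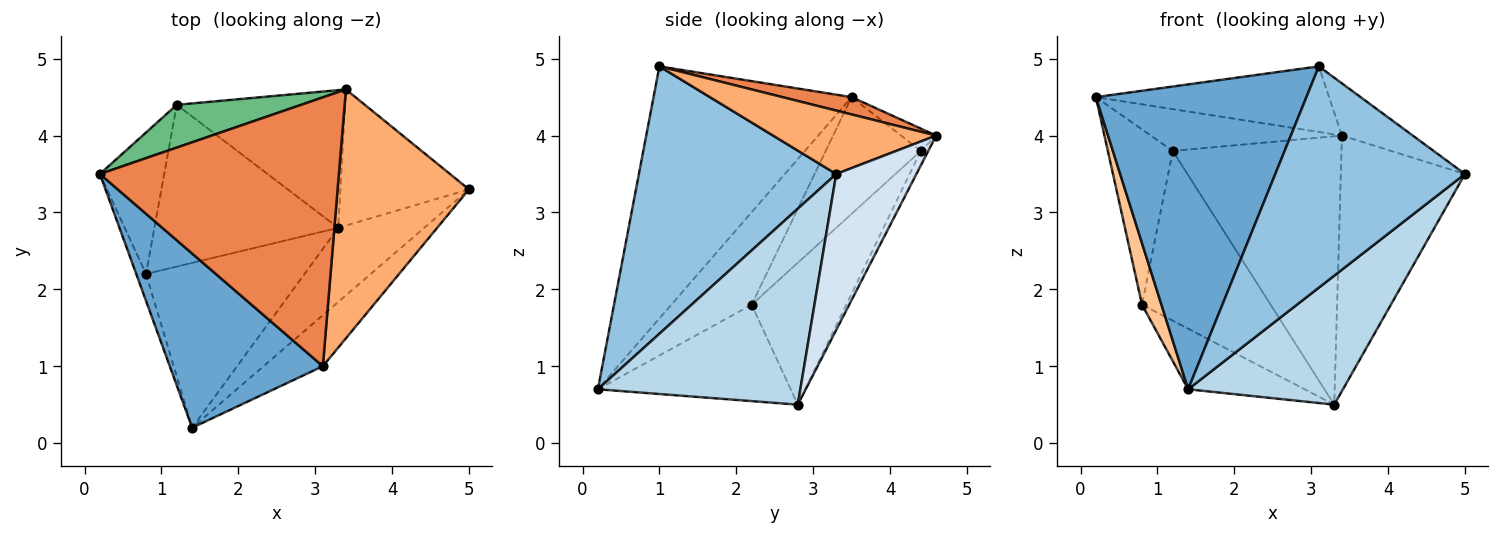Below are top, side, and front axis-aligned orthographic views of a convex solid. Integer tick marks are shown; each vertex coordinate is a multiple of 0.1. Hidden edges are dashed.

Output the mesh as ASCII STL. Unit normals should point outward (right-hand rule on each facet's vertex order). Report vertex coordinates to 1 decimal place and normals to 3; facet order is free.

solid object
 facet normal -0.633 -0.672 0.384
  outer loop
   vertex 3.1 1.0 4.9
   vertex 0.2 3.5 4.5
   vertex 1.4 0.2 0.7
  endloop
 endfacet
 facet normal 0.712 -0.684 -0.158
  outer loop
   vertex 3.1 1.0 4.9
   vertex 1.4 0.2 0.7
   vertex 5.0 3.3 3.5
  endloop
 endfacet
 facet normal 0.750 -0.573 -0.329
  outer loop
   vertex 3.3 2.8 0.5
   vertex 5.0 3.3 3.5
   vertex 1.4 0.2 0.7
  endloop
 endfacet
 facet normal 0.495 0.767 -0.408
  outer loop
   vertex 3.4 4.6 4.0
   vertex 5.0 3.3 3.5
   vertex 3.3 2.8 0.5
  endloop
 endfacet
 facet normal 0.070 0.236 0.969
  outer loop
   vertex 3.4 4.6 4.0
   vertex 0.2 3.5 4.5
   vertex 3.1 1.0 4.9
  endloop
 endfacet
 facet normal 0.427 0.186 0.885
  outer loop
   vertex 3.4 4.6 4.0
   vertex 3.1 1.0 4.9
   vertex 5.0 3.3 3.5
  endloop
 endfacet
 facet normal -0.967 -0.234 -0.102
  outer loop
   vertex 0.8 2.2 1.8
   vertex 1.4 0.2 0.7
   vertex 0.2 3.5 4.5
  endloop
 endfacet
 facet normal -0.496 0.300 -0.815
  outer loop
   vertex 0.8 2.2 1.8
   vertex 3.3 2.8 0.5
   vertex 1.4 0.2 0.7
  endloop
 endfacet
 facet normal -0.128 0.693 0.709
  outer loop
   vertex 1.2 4.4 3.8
   vertex 0.2 3.5 4.5
   vertex 3.4 4.6 4.0
  endloop
 endfacet
 facet normal -0.039 0.889 -0.456
  outer loop
   vertex 1.2 4.4 3.8
   vertex 3.4 4.6 4.0
   vertex 3.3 2.8 0.5
  endloop
 endfacet
 facet normal -0.752 0.513 -0.414
  outer loop
   vertex 1.2 4.4 3.8
   vertex 0.8 2.2 1.8
   vertex 0.2 3.5 4.5
  endloop
 endfacet
 facet normal -0.470 0.639 -0.609
  outer loop
   vertex 1.2 4.4 3.8
   vertex 3.3 2.8 0.5
   vertex 0.8 2.2 1.8
  endloop
 endfacet
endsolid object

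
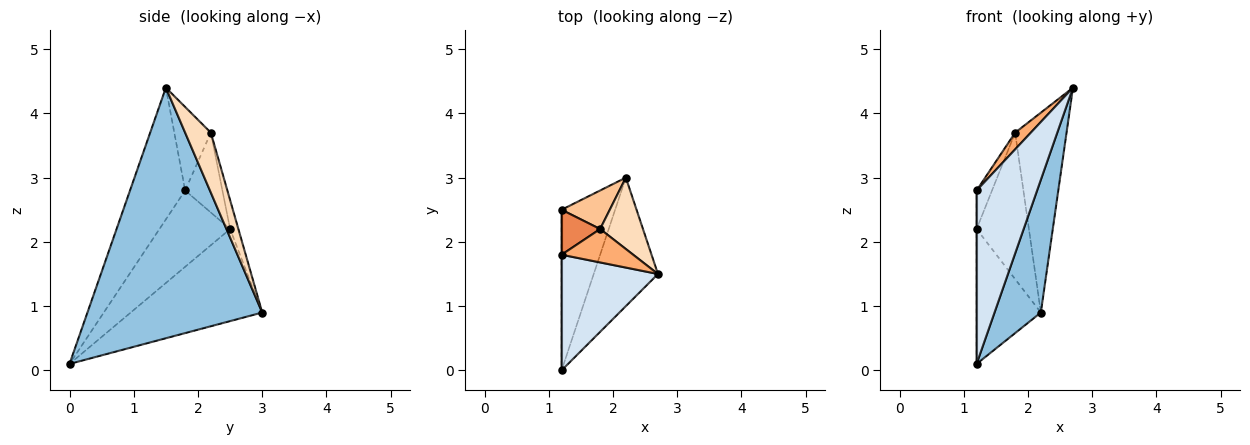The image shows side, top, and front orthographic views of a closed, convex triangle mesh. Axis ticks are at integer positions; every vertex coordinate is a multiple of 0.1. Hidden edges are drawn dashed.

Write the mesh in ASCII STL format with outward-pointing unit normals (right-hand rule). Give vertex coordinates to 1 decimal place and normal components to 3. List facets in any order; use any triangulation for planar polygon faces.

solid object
 facet normal -0.796 0.389 -0.463
  outer loop
   vertex 2.2 3.0 0.9
   vertex 1.2 0.0 0.1
   vertex 1.2 2.5 2.2
  endloop
 endfacet
 facet normal 0.938 -0.249 -0.241
  outer loop
   vertex 2.2 3.0 0.9
   vertex 2.7 1.5 4.4
   vertex 1.2 0.0 0.1
  endloop
 endfacet
 facet normal -1.000 0.000 0.000
  outer loop
   vertex 1.2 1.8 2.8
   vertex 1.2 2.5 2.2
   vertex 1.2 0.0 0.1
  endloop
 endfacet
 facet normal -0.604 -0.663 0.442
  outer loop
   vertex 1.2 1.8 2.8
   vertex 1.2 0.0 0.1
   vertex 2.7 1.5 4.4
  endloop
 endfacet
 facet normal -0.844 0.349 0.407
  outer loop
   vertex 1.8 2.2 3.7
   vertex 1.2 2.5 2.2
   vertex 1.2 1.8 2.8
  endloop
 endfacet
 facet normal -0.722 -0.309 0.619
  outer loop
   vertex 1.8 2.2 3.7
   vertex 1.2 1.8 2.8
   vertex 2.7 1.5 4.4
  endloop
 endfacet
 facet normal -0.151 0.956 0.252
  outer loop
   vertex 1.8 2.2 3.7
   vertex 2.2 3.0 0.9
   vertex 1.2 2.5 2.2
  endloop
 endfacet
 facet normal 0.426 0.852 0.304
  outer loop
   vertex 1.8 2.2 3.7
   vertex 2.7 1.5 4.4
   vertex 2.2 3.0 0.9
  endloop
 endfacet
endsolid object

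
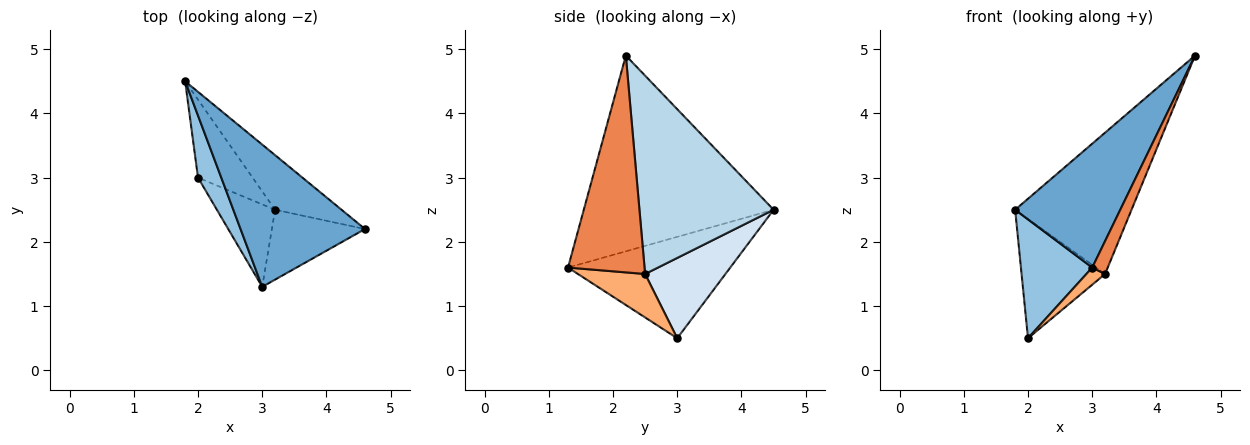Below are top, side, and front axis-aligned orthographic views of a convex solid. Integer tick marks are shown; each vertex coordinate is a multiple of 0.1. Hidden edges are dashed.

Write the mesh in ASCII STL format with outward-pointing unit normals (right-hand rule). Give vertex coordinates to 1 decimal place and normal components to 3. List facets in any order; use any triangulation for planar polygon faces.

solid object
 facet normal -0.764 -0.423 0.486
  outer loop
   vertex 3.0 1.3 1.6
   vertex 4.6 2.2 4.9
   vertex 1.8 4.5 2.5
  endloop
 endfacet
 facet normal -0.896 -0.394 0.206
  outer loop
   vertex 2.0 3.0 0.5
   vertex 3.0 1.3 1.6
   vertex 1.8 4.5 2.5
  endloop
 endfacet
 facet normal 0.732 0.635 -0.245
  outer loop
   vertex 3.2 2.5 1.5
   vertex 1.8 4.5 2.5
   vertex 4.6 2.2 4.9
  endloop
 endfacet
 facet normal 0.627 0.652 -0.426
  outer loop
   vertex 3.2 2.5 1.5
   vertex 2.0 3.0 0.5
   vertex 1.8 4.5 2.5
  endloop
 endfacet
 facet normal 0.903 -0.183 -0.388
  outer loop
   vertex 3.2 2.5 1.5
   vertex 4.6 2.2 4.9
   vertex 3.0 1.3 1.6
  endloop
 endfacet
 facet normal 0.590 -0.164 -0.790
  outer loop
   vertex 3.2 2.5 1.5
   vertex 3.0 1.3 1.6
   vertex 2.0 3.0 0.5
  endloop
 endfacet
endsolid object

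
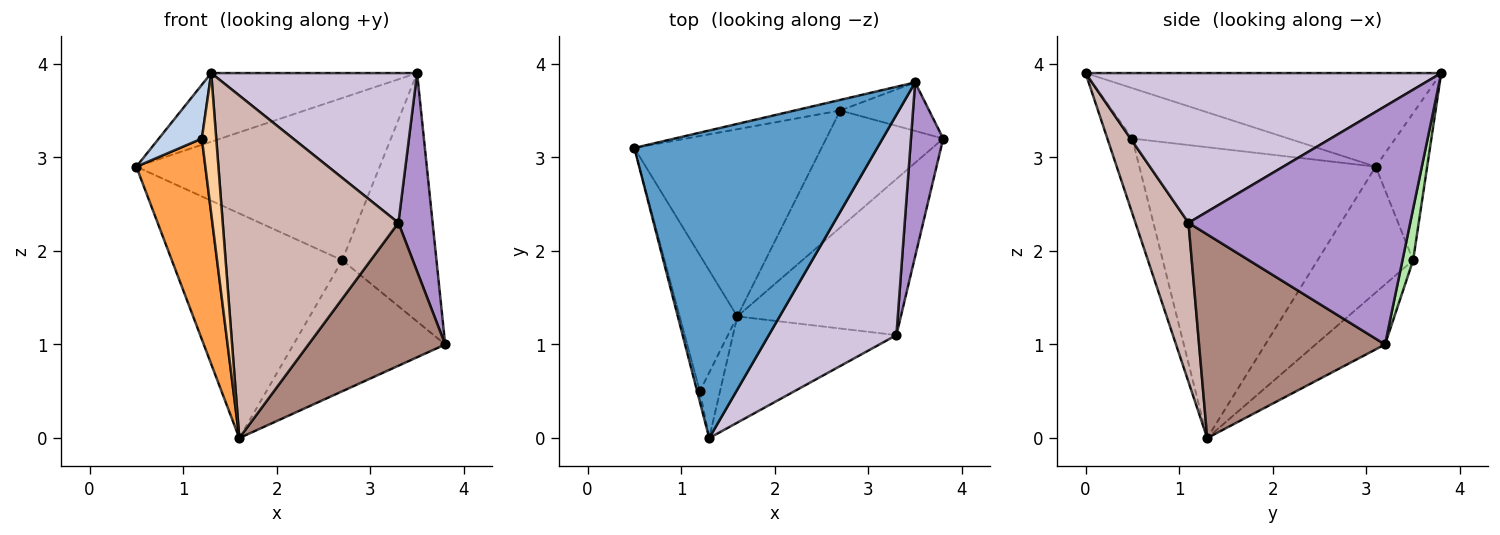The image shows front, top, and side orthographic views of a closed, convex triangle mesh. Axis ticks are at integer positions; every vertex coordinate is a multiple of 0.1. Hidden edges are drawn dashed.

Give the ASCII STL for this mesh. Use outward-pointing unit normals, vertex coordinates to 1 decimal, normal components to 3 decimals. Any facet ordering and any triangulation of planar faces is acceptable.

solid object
 facet normal -0.352 0.204 0.914
  outer loop
   vertex 3.5 3.8 3.9
   vertex 0.5 3.1 2.9
   vertex 1.3 0.0 3.9
  endloop
 endfacet
 facet normal -0.963 -0.265 -0.052
  outer loop
   vertex 1.2 0.5 3.2
   vertex 1.3 0.0 3.9
   vertex 0.5 3.1 2.9
  endloop
 endfacet
 facet normal -0.943 -0.275 -0.187
  outer loop
   vertex 1.2 0.5 3.2
   vertex 0.5 3.1 2.9
   vertex 1.6 1.3 0.0
  endloop
 endfacet
 facet normal -0.844 -0.487 -0.227
  outer loop
   vertex 1.2 0.5 3.2
   vertex 1.6 1.3 0.0
   vertex 1.3 0.0 3.9
  endloop
 endfacet
 facet normal -0.207 0.976 -0.064
  outer loop
   vertex 2.7 3.5 1.9
   vertex 0.5 3.1 2.9
   vertex 3.5 3.8 3.9
  endloop
 endfacet
 facet normal 0.110 0.975 -0.190
  outer loop
   vertex 2.7 3.5 1.9
   vertex 3.5 3.8 3.9
   vertex 3.8 3.2 1.0
  endloop
 endfacet
 facet normal -0.396 0.706 -0.588
  outer loop
   vertex 2.7 3.5 1.9
   vertex 1.6 1.3 0.0
   vertex 0.5 3.1 2.9
  endloop
 endfacet
 facet normal -0.323 0.706 -0.630
  outer loop
   vertex 2.7 3.5 1.9
   vertex 3.8 3.2 1.0
   vertex 1.6 1.3 0.0
  endloop
 endfacet
 facet normal 0.980 -0.151 0.133
  outer loop
   vertex 3.3 1.1 2.3
   vertex 3.8 3.2 1.0
   vertex 3.5 3.8 3.9
  endloop
 endfacet
 facet normal 0.697 -0.403 0.593
  outer loop
   vertex 3.3 1.1 2.3
   vertex 3.5 3.8 3.9
   vertex 1.3 0.0 3.9
  endloop
 endfacet
 facet normal 0.676 -0.497 -0.543
  outer loop
   vertex 3.3 1.1 2.3
   vertex 1.6 1.3 0.0
   vertex 3.8 3.2 1.0
  endloop
 endfacet
 facet normal 0.277 -0.918 -0.285
  outer loop
   vertex 3.3 1.1 2.3
   vertex 1.3 0.0 3.9
   vertex 1.6 1.3 0.0
  endloop
 endfacet
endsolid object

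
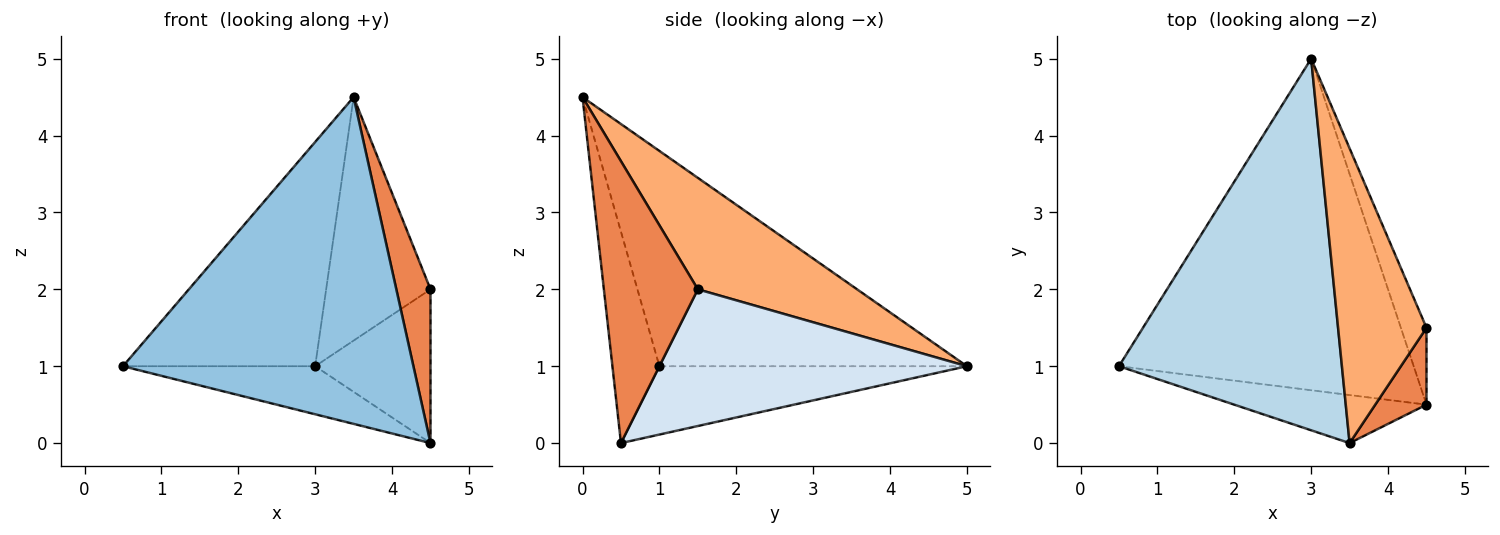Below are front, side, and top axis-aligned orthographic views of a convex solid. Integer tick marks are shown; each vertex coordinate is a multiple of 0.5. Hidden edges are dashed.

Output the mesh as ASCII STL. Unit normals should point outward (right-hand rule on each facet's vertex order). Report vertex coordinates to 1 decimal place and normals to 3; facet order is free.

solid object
 facet normal -0.224 0.140 -0.965
  outer loop
   vertex 3.0 5.0 1.0
   vertex 4.5 0.5 0.0
   vertex 0.5 1.0 1.0
  endloop
 endfacet
 facet normal -0.158 -0.977 -0.144
  outer loop
   vertex 3.5 0.0 4.5
   vertex 0.5 1.0 1.0
   vertex 4.5 0.5 0.0
  endloop
 endfacet
 facet normal -0.637 0.398 0.660
  outer loop
   vertex 3.5 0.0 4.5
   vertex 3.0 5.0 1.0
   vertex 0.5 1.0 1.0
  endloop
 endfacet
 facet normal 0.922 0.346 -0.173
  outer loop
   vertex 4.5 1.5 2.0
   vertex 4.5 0.5 0.0
   vertex 3.0 5.0 1.0
  endloop
 endfacet
 facet normal 0.926 -0.337 0.168
  outer loop
   vertex 4.5 1.5 2.0
   vertex 3.5 0.0 4.5
   vertex 4.5 0.5 0.0
  endloop
 endfacet
 facet normal 0.697 0.457 0.553
  outer loop
   vertex 4.5 1.5 2.0
   vertex 3.0 5.0 1.0
   vertex 3.5 0.0 4.5
  endloop
 endfacet
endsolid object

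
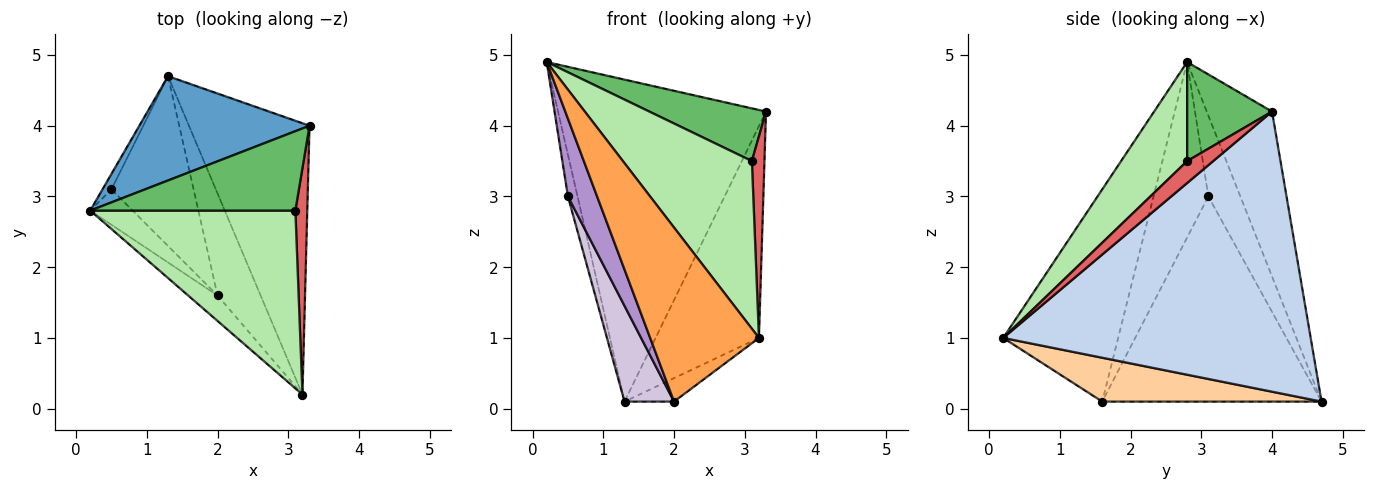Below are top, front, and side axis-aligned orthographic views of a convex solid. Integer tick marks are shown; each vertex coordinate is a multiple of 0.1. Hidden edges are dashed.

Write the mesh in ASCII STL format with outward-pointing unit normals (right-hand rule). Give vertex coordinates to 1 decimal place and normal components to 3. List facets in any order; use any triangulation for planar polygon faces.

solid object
 facet normal -0.286 0.912 0.295
  outer loop
   vertex 1.3 4.7 0.1
   vertex 0.2 2.8 4.9
   vertex 3.3 4.0 4.2
  endloop
 endfacet
 facet normal 0.878 0.295 -0.378
  outer loop
   vertex 1.3 4.7 0.1
   vertex 3.3 4.0 4.2
   vertex 3.2 0.2 1.0
  endloop
 endfacet
 facet normal -0.723 -0.684 -0.100
  outer loop
   vertex 2.0 1.6 0.1
   vertex 3.2 0.2 1.0
   vertex 0.2 2.8 4.9
  endloop
 endfacet
 facet normal 0.704 0.159 -0.692
  outer loop
   vertex 2.0 1.6 0.1
   vertex 1.3 4.7 0.1
   vertex 3.2 0.2 1.0
  endloop
 endfacet
 facet normal 0.373 -0.513 0.773
  outer loop
   vertex 3.1 2.8 3.5
   vertex 3.3 4.0 4.2
   vertex 0.2 2.8 4.9
  endloop
 endfacet
 facet normal 0.331 -0.647 0.686
  outer loop
   vertex 3.1 2.8 3.5
   vertex 0.2 2.8 4.9
   vertex 3.2 0.2 1.0
  endloop
 endfacet
 facet normal 0.809 -0.391 0.439
  outer loop
   vertex 3.1 2.8 3.5
   vertex 3.2 0.2 1.0
   vertex 3.3 4.0 4.2
  endloop
 endfacet
 facet normal -0.953 0.285 -0.105
  outer loop
   vertex 0.5 3.1 3.0
   vertex 0.2 2.8 4.9
   vertex 1.3 4.7 0.1
  endloop
 endfacet
 facet normal -0.863 -0.459 -0.209
  outer loop
   vertex 0.5 3.1 3.0
   vertex 2.0 1.6 0.1
   vertex 0.2 2.8 4.9
  endloop
 endfacet
 facet normal -0.909 -0.205 -0.364
  outer loop
   vertex 0.5 3.1 3.0
   vertex 1.3 4.7 0.1
   vertex 2.0 1.6 0.1
  endloop
 endfacet
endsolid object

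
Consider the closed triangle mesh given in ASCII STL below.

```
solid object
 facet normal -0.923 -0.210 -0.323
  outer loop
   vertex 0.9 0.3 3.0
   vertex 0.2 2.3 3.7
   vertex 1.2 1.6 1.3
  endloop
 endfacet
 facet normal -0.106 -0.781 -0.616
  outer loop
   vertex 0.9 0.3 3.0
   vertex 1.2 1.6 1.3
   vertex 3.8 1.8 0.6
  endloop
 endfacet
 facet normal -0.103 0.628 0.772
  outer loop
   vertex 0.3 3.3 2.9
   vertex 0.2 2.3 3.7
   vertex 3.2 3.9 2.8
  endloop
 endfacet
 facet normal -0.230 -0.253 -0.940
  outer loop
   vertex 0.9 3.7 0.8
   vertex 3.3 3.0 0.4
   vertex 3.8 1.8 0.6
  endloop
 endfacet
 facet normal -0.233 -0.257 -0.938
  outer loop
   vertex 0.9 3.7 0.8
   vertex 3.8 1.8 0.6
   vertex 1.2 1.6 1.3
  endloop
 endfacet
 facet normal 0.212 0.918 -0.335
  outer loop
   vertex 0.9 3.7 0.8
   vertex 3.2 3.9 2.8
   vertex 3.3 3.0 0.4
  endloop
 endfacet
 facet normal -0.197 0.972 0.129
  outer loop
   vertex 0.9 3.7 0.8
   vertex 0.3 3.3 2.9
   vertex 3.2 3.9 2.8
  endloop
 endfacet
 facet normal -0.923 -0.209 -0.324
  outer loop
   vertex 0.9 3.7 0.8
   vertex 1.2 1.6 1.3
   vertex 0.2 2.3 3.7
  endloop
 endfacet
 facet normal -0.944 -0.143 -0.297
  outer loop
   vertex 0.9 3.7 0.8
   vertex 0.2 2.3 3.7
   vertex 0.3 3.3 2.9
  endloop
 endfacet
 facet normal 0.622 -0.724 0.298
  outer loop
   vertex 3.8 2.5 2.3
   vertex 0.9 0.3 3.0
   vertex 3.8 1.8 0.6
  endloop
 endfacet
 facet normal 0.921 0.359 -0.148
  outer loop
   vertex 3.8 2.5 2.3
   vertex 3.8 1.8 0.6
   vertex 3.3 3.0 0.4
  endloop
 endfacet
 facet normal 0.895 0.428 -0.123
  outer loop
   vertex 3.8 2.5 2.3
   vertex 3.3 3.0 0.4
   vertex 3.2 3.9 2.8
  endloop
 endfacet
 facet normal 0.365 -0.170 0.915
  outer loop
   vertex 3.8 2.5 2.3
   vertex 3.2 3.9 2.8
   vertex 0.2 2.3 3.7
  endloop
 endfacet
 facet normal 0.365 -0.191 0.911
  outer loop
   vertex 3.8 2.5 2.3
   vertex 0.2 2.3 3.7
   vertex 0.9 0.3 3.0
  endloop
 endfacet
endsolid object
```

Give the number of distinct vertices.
9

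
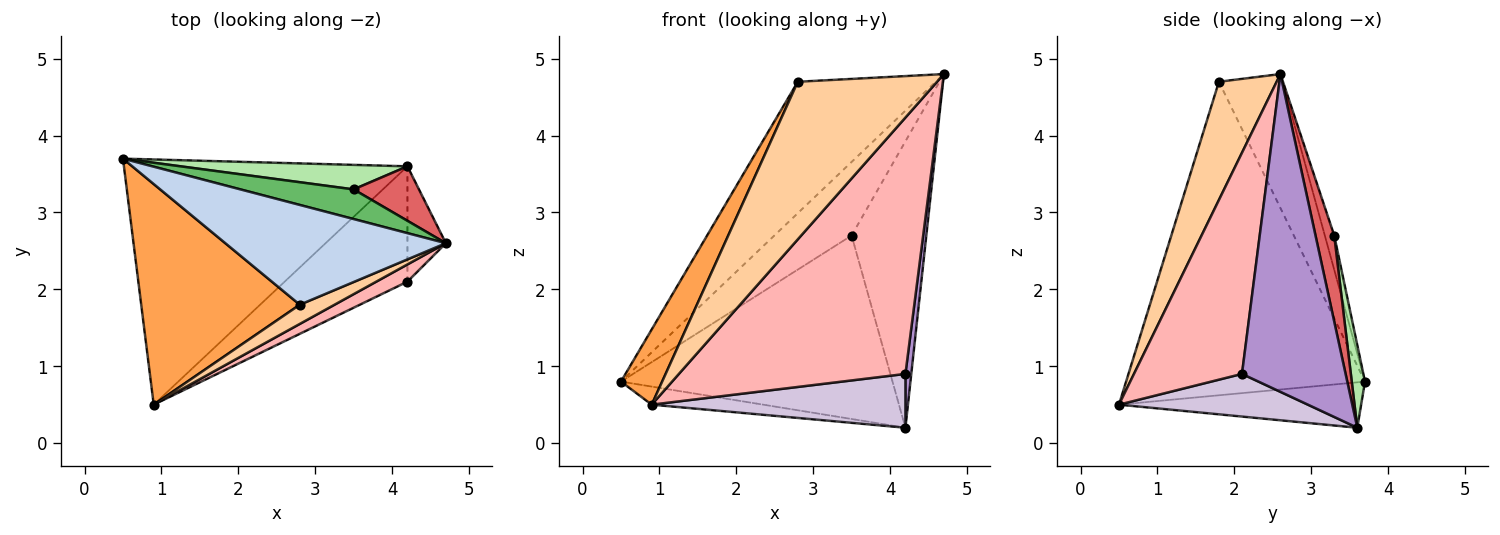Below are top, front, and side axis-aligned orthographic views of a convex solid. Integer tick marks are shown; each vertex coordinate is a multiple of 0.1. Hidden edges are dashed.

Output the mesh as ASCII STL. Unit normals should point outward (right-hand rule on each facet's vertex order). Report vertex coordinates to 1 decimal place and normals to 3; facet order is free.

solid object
 facet normal -0.158 0.073 -0.985
  outer loop
   vertex 4.2 3.6 0.2
   vertex 0.9 0.5 0.5
   vertex 0.5 3.7 0.8
  endloop
 endfacet
 facet normal -0.345 0.748 0.568
  outer loop
   vertex 2.8 1.8 4.7
   vertex 4.7 2.6 4.8
   vertex 0.5 3.7 0.8
  endloop
 endfacet
 facet normal -0.882 -0.152 0.446
  outer loop
   vertex 2.8 1.8 4.7
   vertex 0.5 3.7 0.8
   vertex 0.9 0.5 0.5
  endloop
 endfacet
 facet normal 0.381 -0.918 0.112
  outer loop
   vertex 2.8 1.8 4.7
   vertex 0.9 0.5 0.5
   vertex 4.7 2.6 4.8
  endloop
 endfacet
 facet normal -0.112 0.922 0.371
  outer loop
   vertex 3.5 3.3 2.7
   vertex 0.5 3.7 0.8
   vertex 4.7 2.6 4.8
  endloop
 endfacet
 facet normal 0.048 0.990 0.132
  outer loop
   vertex 3.5 3.3 2.7
   vertex 4.2 3.6 0.2
   vertex 0.5 3.7 0.8
  endloop
 endfacet
 facet normal 0.239 0.954 0.181
  outer loop
   vertex 3.5 3.3 2.7
   vertex 4.7 2.6 4.8
   vertex 4.2 3.6 0.2
  endloop
 endfacet
 facet normal 0.430 -0.901 0.060
  outer loop
   vertex 4.2 2.1 0.9
   vertex 4.7 2.6 4.8
   vertex 0.9 0.5 0.5
  endloop
 endfacet
 facet normal 0.991 -0.056 -0.120
  outer loop
   vertex 4.2 2.1 0.9
   vertex 4.2 3.6 0.2
   vertex 4.7 2.6 4.8
  endloop
 endfacet
 facet normal 0.300 -0.403 -0.864
  outer loop
   vertex 4.2 2.1 0.9
   vertex 0.9 0.5 0.5
   vertex 4.2 3.6 0.2
  endloop
 endfacet
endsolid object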